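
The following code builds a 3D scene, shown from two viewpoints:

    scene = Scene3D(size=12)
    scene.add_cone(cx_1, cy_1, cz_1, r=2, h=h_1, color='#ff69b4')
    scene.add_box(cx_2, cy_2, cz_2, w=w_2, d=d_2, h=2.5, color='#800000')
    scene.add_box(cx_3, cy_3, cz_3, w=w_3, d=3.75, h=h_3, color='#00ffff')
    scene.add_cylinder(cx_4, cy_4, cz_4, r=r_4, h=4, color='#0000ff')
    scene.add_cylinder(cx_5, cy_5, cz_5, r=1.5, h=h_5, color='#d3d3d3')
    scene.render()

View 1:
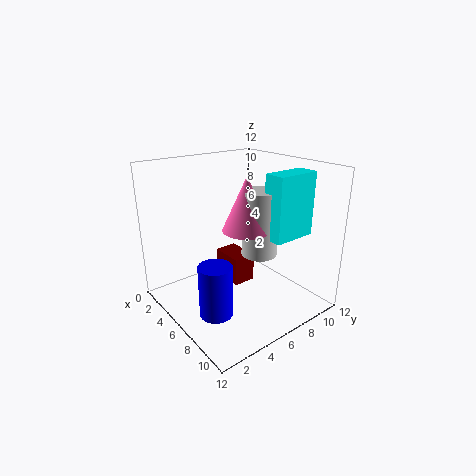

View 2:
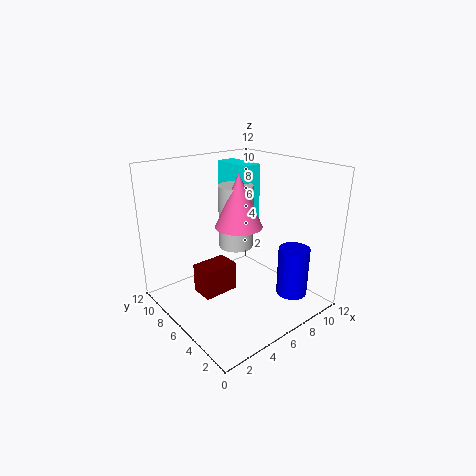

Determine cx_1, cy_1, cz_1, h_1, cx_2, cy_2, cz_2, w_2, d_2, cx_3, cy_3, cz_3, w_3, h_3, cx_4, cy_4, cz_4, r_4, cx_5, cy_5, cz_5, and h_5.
cx_1 = 6.5
cy_1 = 6.5
cz_1 = 6.75
h_1 = 4.5
cx_2 = 2.75
cy_2 = 6
cz_2 = 1.25
w_2 = 3
d_2 = 2
cx_3 = 7.75
cy_3 = 7.25
cz_3 = 6.25
w_3 = 1.75
h_3 = 5.25
cx_4 = 8.5
cy_4 = 2
cz_4 = 1.75
r_4 = 1.25
cx_5 = 7
cy_5 = 7.5
cz_5 = 4.5
h_5 = 5.5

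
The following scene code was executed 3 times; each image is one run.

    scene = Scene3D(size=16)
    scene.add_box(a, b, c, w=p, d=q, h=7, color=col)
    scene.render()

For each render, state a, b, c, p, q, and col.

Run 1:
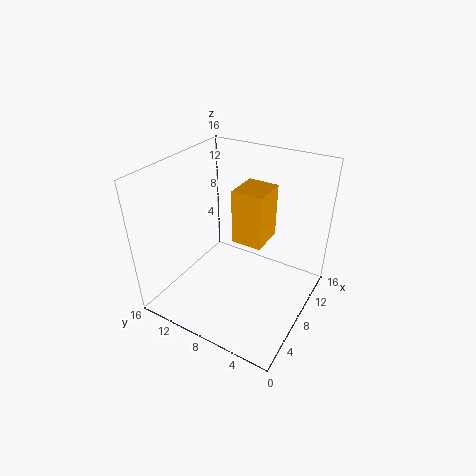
a = 11.5; b = 7; c = 4.5; p = 4.5; q = 4; col = 'orange'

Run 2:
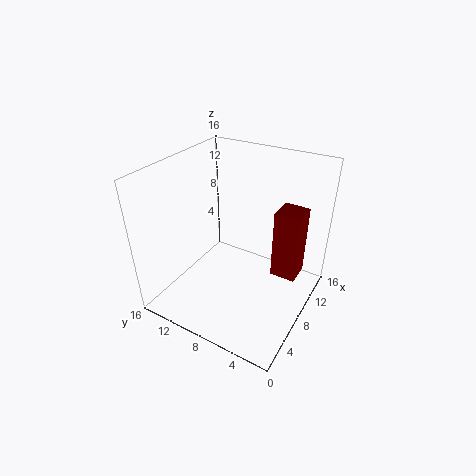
a = 6; b = 0.5; c = 6.5; p = 2.5; q = 2.5; col = 'maroon'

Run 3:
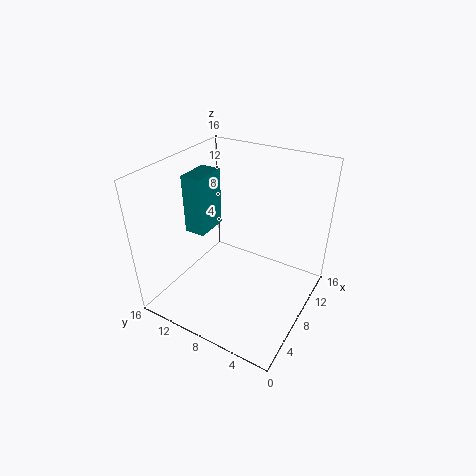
a = 7.5; b = 12.5; c = 7; p = 4; q = 2.5; col = 'teal'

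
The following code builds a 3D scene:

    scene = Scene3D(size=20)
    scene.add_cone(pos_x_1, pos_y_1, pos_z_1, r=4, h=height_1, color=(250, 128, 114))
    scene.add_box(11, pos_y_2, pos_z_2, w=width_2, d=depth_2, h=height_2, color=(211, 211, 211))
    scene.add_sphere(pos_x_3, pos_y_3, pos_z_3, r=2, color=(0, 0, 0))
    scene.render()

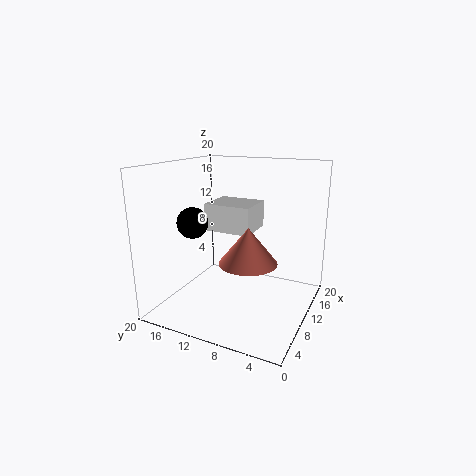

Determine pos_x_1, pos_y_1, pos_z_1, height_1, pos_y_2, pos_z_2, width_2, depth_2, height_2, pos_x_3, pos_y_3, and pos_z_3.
pos_x_1 = 9; pos_y_1 = 8; pos_z_1 = 7; height_1 = 5; pos_y_2 = 9; pos_z_2 = 10; width_2 = 6; depth_2 = 7; height_2 = 4; pos_x_3 = 5; pos_y_3 = 14; pos_z_3 = 13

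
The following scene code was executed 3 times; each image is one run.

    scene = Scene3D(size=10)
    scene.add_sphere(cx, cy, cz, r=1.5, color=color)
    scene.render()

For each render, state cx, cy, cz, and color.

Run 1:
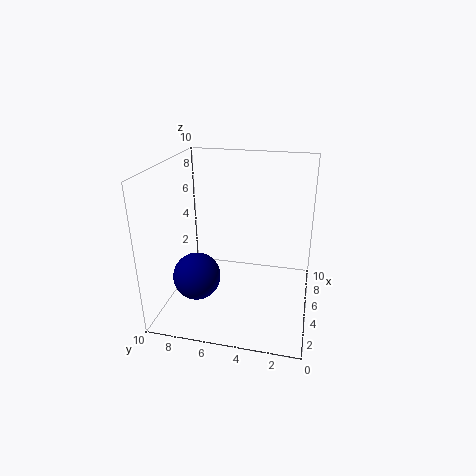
cx = 2
cy = 7
cz = 3.5
color = 'navy'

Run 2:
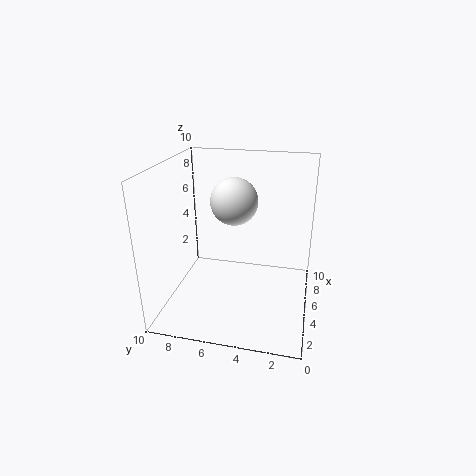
cx = 4
cy = 5
cz = 8
color = 'white'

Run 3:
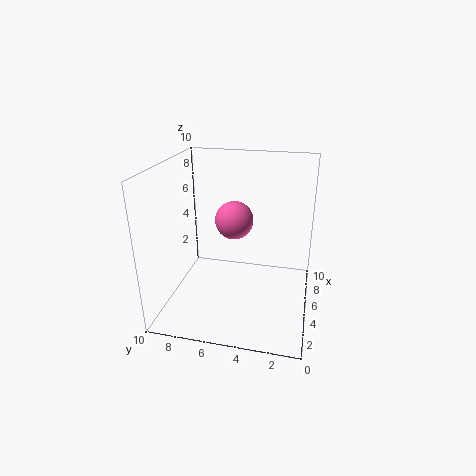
cx = 8
cy = 6
cz = 5
color = 'hotpink'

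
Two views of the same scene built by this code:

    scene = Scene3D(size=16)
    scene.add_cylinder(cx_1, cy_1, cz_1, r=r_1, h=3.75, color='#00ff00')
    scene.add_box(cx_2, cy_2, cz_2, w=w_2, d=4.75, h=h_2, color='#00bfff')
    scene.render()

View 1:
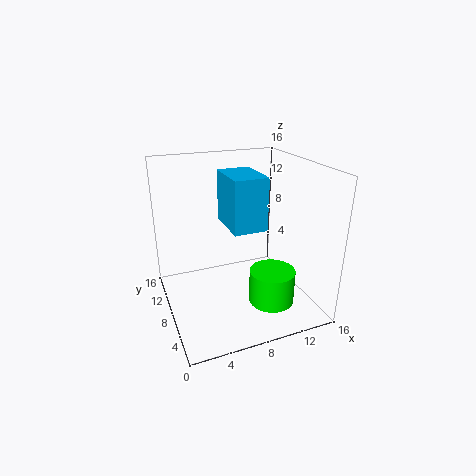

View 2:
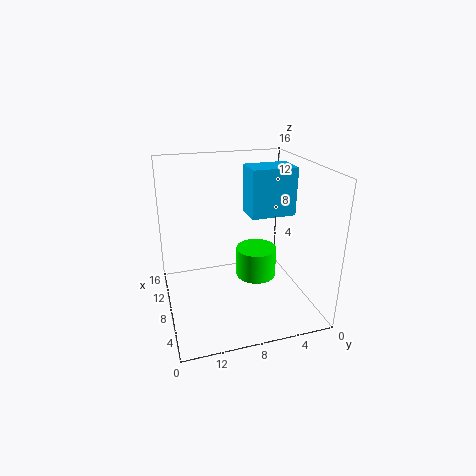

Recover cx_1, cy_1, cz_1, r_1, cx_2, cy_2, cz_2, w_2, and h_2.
cx_1 = 10.75; cy_1 = 4.75; cz_1 = 1.25; r_1 = 2.5; cx_2 = 5.5; cy_2 = 2.5; cz_2 = 11; w_2 = 3.25; h_2 = 5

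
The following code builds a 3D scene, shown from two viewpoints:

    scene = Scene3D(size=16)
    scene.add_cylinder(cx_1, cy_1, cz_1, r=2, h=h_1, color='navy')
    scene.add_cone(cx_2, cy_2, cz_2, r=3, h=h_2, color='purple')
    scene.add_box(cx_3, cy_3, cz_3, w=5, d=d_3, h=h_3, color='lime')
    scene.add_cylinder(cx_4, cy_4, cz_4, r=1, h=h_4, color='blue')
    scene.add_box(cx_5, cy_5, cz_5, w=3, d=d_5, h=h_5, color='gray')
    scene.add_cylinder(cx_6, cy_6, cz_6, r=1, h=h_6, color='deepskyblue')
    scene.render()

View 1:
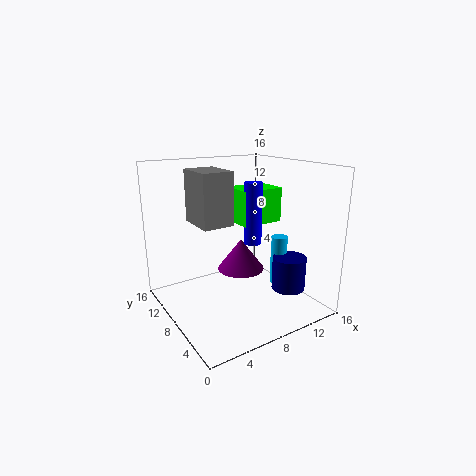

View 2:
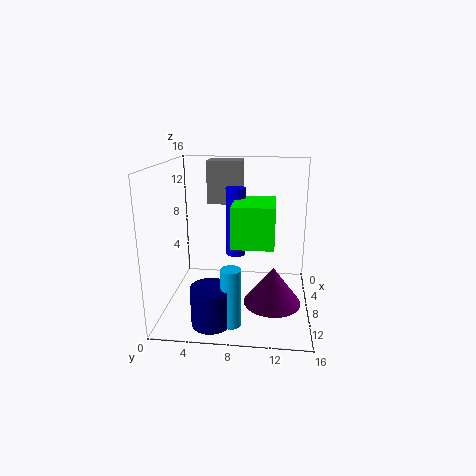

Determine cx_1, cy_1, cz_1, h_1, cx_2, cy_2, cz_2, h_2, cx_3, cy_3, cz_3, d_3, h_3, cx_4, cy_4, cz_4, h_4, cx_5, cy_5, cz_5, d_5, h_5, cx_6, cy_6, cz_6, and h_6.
cx_1 = 14; cy_1 = 6; cz_1 = 1; h_1 = 4; cx_2 = 11; cy_2 = 12; cz_2 = 2; h_2 = 4; cx_3 = 9; cy_3 = 8; cz_3 = 9; d_3 = 4; h_3 = 4; cx_4 = 10; cy_4 = 8; cz_4 = 7; h_4 = 7; cx_5 = 2; cy_5 = 4; cz_5 = 11; d_5 = 4; h_5 = 5; cx_6 = 14; cy_6 = 8; cz_6 = 1; h_6 = 6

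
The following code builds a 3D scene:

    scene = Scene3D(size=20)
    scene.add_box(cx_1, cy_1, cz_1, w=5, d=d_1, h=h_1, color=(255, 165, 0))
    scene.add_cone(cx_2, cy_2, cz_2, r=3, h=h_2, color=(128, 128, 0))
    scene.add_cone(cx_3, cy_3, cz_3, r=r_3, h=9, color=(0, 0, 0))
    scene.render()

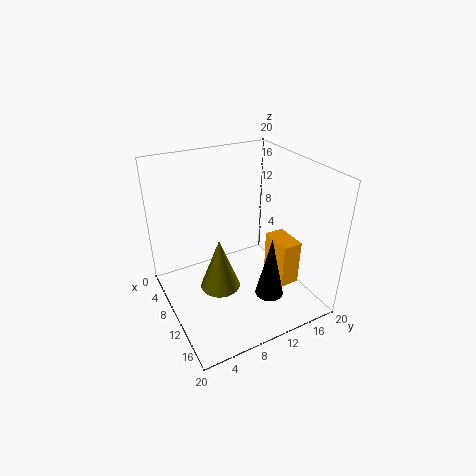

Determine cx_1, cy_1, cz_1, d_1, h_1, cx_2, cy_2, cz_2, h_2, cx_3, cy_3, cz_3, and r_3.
cx_1 = 8; cy_1 = 16; cz_1 = 1; d_1 = 3; h_1 = 7; cx_2 = 8; cy_2 = 8; cz_2 = 1; h_2 = 8; cx_3 = 14; cy_3 = 13; cz_3 = 2; r_3 = 2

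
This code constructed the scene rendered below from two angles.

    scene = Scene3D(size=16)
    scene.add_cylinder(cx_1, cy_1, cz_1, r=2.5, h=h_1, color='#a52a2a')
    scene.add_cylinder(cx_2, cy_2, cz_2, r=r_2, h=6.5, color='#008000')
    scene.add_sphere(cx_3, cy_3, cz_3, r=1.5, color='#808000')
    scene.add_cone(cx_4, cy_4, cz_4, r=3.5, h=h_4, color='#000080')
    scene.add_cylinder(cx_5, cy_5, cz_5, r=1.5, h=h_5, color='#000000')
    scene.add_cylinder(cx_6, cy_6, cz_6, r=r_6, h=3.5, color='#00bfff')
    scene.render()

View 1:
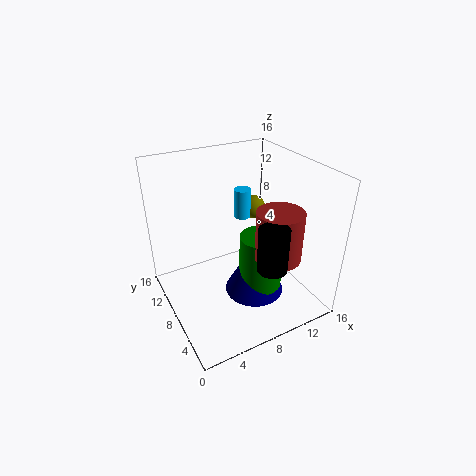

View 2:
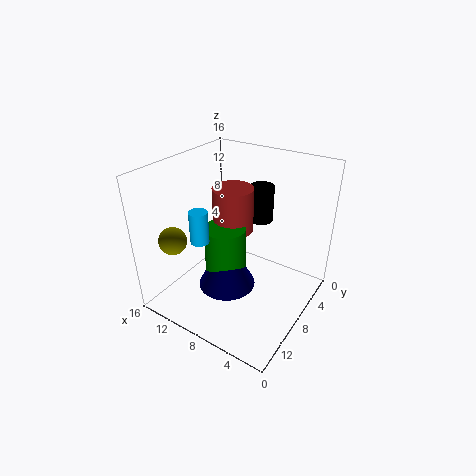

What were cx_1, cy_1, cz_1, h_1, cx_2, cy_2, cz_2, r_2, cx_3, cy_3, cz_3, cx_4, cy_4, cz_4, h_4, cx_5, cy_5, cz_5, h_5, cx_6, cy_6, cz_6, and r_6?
cx_1 = 11; cy_1 = 4.5; cz_1 = 6.5; h_1 = 5.5; cx_2 = 10.5; cy_2 = 7; cz_2 = 1.5; r_2 = 2.5; cx_3 = 13; cy_3 = 13; cz_3 = 8.5; cx_4 = 10; cy_4 = 7.5; cz_4 = 0.5; h_4 = 6.5; cx_5 = 8.5; cy_5 = 2; cz_5 = 7.5; h_5 = 4.5; cx_6 = 10.5; cy_6 = 11.5; cz_6 = 8.5; r_6 = 1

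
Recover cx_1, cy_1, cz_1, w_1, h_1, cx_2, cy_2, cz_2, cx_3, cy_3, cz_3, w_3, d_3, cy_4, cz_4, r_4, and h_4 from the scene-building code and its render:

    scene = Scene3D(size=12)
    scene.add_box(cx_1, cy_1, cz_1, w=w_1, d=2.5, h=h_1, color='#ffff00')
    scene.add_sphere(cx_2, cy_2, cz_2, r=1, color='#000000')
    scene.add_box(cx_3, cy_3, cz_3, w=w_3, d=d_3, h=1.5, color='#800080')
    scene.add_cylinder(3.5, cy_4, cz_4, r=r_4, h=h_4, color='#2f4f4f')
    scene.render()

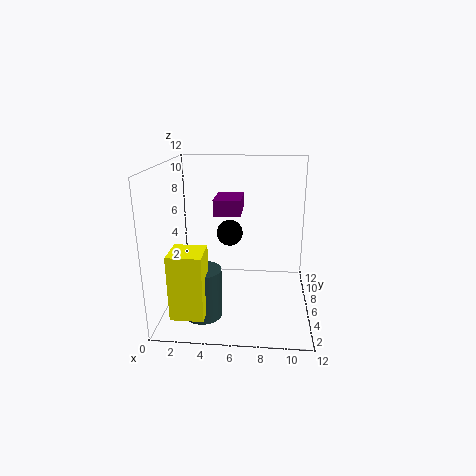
cx_1 = 1.5; cy_1 = 0.5; cz_1 = 1.5; w_1 = 2.5; h_1 = 5; cx_2 = 5.5; cy_2 = 4.5; cz_2 = 7; cx_3 = 3.5; cy_3 = 8.5; cz_3 = 7; w_3 = 2.5; d_3 = 3.5; cy_4 = 3; cz_4 = 0.5; r_4 = 1.5; h_4 = 4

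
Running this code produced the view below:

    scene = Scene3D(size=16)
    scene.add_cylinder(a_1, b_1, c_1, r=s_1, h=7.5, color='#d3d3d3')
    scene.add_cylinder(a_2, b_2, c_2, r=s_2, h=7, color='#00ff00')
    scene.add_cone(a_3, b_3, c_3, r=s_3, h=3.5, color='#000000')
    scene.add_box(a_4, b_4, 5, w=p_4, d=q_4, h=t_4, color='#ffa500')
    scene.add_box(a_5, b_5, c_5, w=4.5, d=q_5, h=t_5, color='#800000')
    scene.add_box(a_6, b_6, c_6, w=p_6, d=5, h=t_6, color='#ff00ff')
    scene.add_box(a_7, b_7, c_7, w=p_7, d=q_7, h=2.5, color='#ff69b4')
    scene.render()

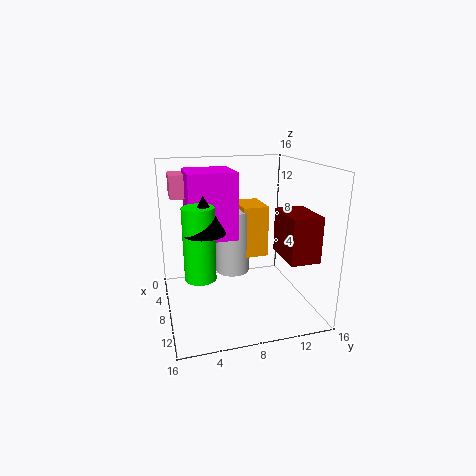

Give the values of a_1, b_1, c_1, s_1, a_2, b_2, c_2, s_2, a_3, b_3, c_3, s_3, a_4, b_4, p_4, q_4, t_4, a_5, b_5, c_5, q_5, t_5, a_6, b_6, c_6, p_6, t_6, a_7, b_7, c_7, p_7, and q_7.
a_1 = 5.5; b_1 = 8; c_1 = 3; s_1 = 2; a_2 = 12.5; b_2 = 3; c_2 = 6; s_2 = 1.5; a_3 = 12.5; b_3 = 3.5; c_3 = 10.5; s_3 = 2; a_4 = 2.5; b_4 = 9; p_4 = 4.5; q_4 = 3; t_4 = 6; a_5 = 11; b_5 = 11; c_5 = 7.5; q_5 = 3; t_5 = 4.5; a_6 = 5; b_6 = 2.5; c_6 = 8.5; p_6 = 5; t_6 = 7; a_7 = 4; b_7 = 1; c_7 = 12.5; p_7 = 3; q_7 = 3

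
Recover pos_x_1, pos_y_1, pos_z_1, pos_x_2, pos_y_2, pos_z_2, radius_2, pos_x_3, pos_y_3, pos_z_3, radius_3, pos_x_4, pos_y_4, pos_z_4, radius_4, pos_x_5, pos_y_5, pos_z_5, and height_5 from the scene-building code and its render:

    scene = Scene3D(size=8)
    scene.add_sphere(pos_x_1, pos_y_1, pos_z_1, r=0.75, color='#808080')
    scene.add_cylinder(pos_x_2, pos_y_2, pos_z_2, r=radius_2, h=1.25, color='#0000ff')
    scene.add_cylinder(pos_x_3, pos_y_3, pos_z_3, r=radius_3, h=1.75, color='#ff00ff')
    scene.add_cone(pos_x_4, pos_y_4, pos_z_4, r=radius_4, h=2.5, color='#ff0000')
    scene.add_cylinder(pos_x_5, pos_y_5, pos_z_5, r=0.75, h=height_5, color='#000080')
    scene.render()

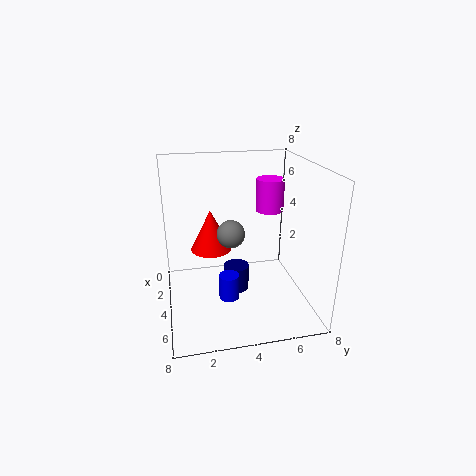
pos_x_1 = 4.5; pos_y_1 = 3.5; pos_z_1 = 4.5; pos_x_2 = 6.5; pos_y_2 = 3; pos_z_2 = 2; radius_2 = 0.5; pos_x_3 = 4; pos_y_3 = 5.75; pos_z_3 = 5.5; radius_3 = 0.75; pos_x_4 = 2; pos_y_4 = 2.75; pos_z_4 = 2.5; radius_4 = 1.25; pos_x_5 = 3.5; pos_y_5 = 4; pos_z_5 = 0.5; height_5 = 1.5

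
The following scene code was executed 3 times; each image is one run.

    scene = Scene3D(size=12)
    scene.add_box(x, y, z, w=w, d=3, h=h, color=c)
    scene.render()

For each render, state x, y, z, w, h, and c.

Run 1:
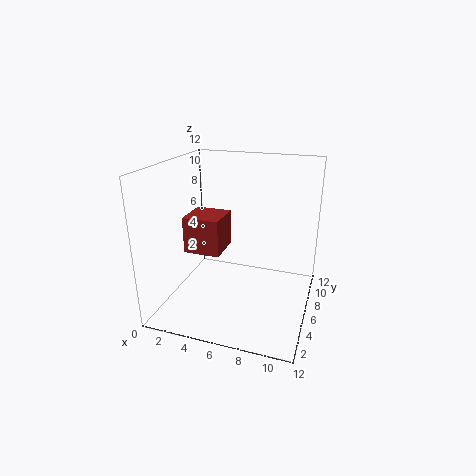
x = 2; y = 4; z = 5; w = 3; h = 3; c = 'brown'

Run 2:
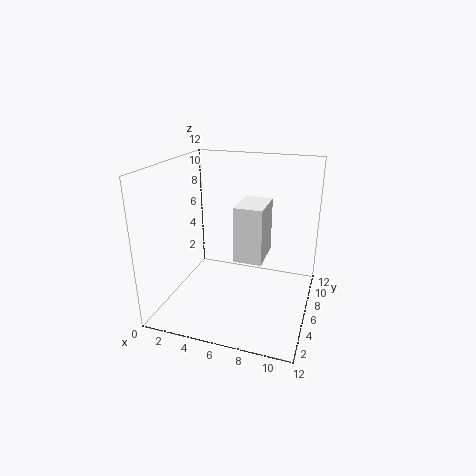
x = 7; y = 2; z = 6; w = 2; h = 4; c = 'white'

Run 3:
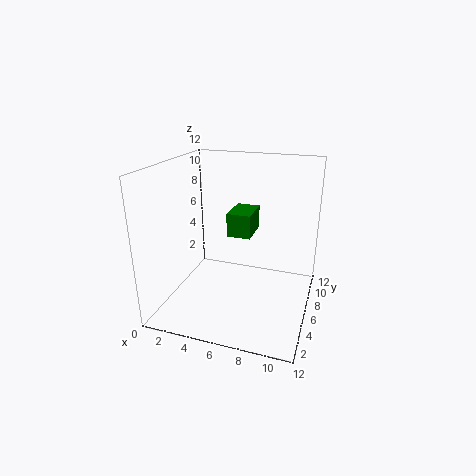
x = 5; y = 6; z = 6; w = 2; h = 2; c = 'green'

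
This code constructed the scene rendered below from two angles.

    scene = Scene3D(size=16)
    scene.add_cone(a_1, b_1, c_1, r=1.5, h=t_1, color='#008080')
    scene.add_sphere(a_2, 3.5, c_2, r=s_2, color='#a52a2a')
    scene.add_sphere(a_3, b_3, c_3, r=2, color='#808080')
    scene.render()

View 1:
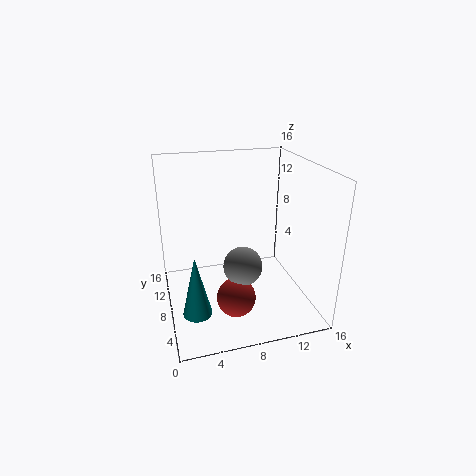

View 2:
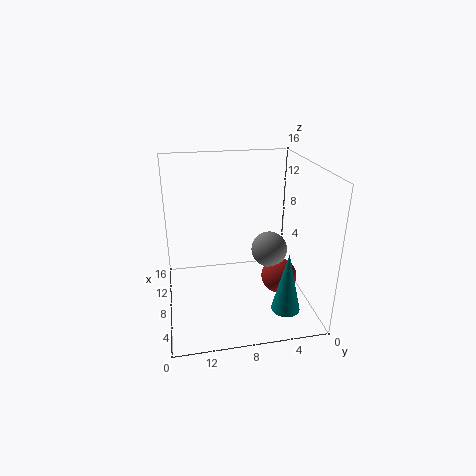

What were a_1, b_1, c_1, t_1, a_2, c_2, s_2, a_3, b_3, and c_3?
a_1 = 2.5
b_1 = 4
c_1 = 2
t_1 = 6.5
a_2 = 6.5
c_2 = 3.5
s_2 = 2
a_3 = 7.5
b_3 = 4.5
c_3 = 6.5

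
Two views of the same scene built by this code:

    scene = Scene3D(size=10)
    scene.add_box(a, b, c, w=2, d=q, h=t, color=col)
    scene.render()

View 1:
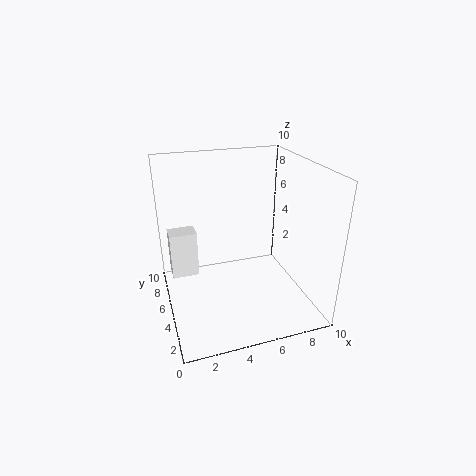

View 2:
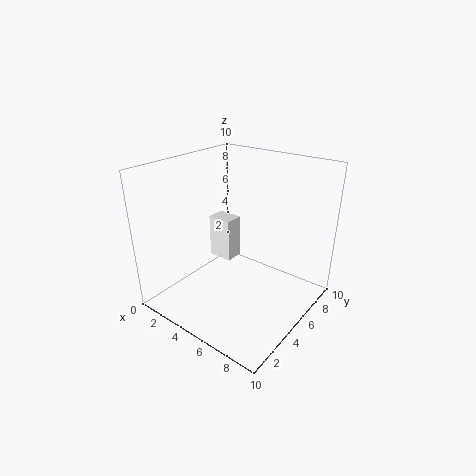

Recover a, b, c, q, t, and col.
a = 0.5; b = 7; c = 1.25; q = 1.5; t = 3.5; col = 'white'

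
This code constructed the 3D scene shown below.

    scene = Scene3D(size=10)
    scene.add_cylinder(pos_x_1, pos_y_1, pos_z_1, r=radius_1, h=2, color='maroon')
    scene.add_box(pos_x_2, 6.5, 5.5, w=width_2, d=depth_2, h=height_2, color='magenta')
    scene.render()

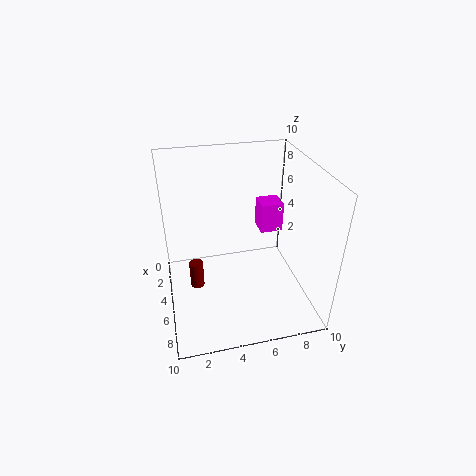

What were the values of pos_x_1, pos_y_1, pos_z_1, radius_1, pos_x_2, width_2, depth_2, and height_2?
pos_x_1 = 4.5; pos_y_1 = 2; pos_z_1 = 1; radius_1 = 0.5; pos_x_2 = 4; width_2 = 1.5; depth_2 = 1.5; height_2 = 2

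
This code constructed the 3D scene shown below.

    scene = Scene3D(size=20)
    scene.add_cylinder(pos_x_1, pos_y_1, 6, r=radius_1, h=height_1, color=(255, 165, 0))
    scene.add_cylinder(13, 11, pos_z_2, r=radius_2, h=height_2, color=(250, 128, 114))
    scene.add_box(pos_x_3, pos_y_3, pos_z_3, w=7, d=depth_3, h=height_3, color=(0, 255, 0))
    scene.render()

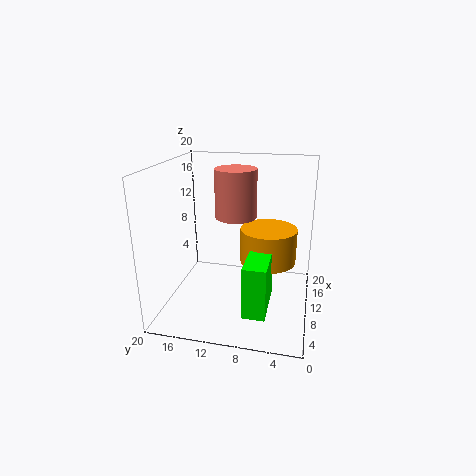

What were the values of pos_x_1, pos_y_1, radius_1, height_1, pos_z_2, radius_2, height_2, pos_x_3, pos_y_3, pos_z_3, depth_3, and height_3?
pos_x_1 = 12
pos_y_1 = 6
radius_1 = 4
height_1 = 5
pos_z_2 = 12
radius_2 = 3
height_2 = 7
pos_x_3 = 3
pos_y_3 = 5
pos_z_3 = 2
depth_3 = 3
height_3 = 7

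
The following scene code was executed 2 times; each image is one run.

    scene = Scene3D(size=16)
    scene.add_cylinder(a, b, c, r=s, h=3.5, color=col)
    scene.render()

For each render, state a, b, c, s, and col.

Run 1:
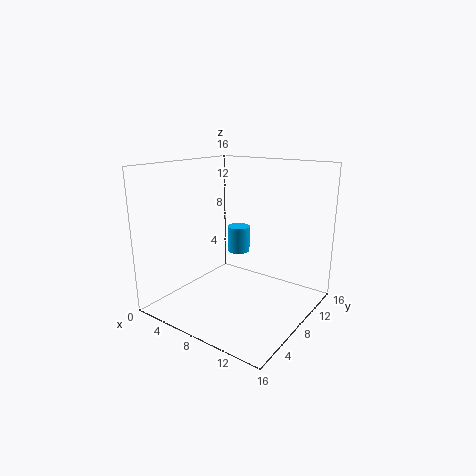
a = 3.5; b = 14.5; c = 3.5; s = 1.5; col = 'deepskyblue'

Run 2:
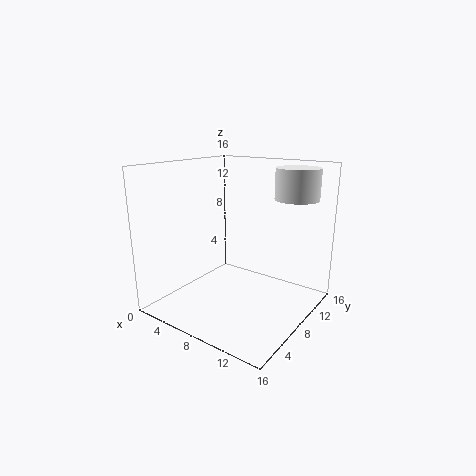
a = 12.5; b = 13; c = 12; s = 2.5; col = 'white'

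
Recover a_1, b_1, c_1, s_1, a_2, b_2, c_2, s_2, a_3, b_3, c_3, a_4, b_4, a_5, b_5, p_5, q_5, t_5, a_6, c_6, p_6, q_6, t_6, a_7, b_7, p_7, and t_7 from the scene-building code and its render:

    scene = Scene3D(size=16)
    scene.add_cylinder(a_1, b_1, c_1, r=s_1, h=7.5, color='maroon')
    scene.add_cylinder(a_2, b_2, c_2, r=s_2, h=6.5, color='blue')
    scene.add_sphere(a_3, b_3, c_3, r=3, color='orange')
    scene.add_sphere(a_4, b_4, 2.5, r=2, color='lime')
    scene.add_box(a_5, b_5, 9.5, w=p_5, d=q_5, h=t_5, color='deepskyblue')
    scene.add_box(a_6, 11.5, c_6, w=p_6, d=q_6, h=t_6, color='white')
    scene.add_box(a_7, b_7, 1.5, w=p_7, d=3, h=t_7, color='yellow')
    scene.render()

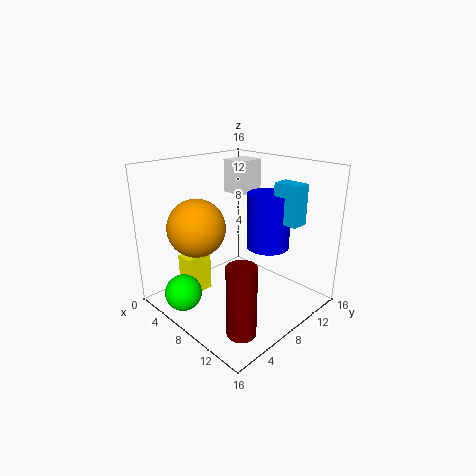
a_1 = 13
b_1 = 3.5
c_1 = 0.5
s_1 = 1.5
a_2 = 9
b_2 = 12
c_2 = 6
s_2 = 2.5
a_3 = 6.5
b_3 = 3.5
c_3 = 10
a_4 = 5.5
b_4 = 2
a_5 = 10
b_5 = 11.5
p_5 = 3
q_5 = 2
t_5 = 4.5
a_6 = 2
c_6 = 11.5
p_6 = 3
q_6 = 3.5
t_6 = 4
a_7 = 3.5
b_7 = 3
p_7 = 2
t_7 = 4.5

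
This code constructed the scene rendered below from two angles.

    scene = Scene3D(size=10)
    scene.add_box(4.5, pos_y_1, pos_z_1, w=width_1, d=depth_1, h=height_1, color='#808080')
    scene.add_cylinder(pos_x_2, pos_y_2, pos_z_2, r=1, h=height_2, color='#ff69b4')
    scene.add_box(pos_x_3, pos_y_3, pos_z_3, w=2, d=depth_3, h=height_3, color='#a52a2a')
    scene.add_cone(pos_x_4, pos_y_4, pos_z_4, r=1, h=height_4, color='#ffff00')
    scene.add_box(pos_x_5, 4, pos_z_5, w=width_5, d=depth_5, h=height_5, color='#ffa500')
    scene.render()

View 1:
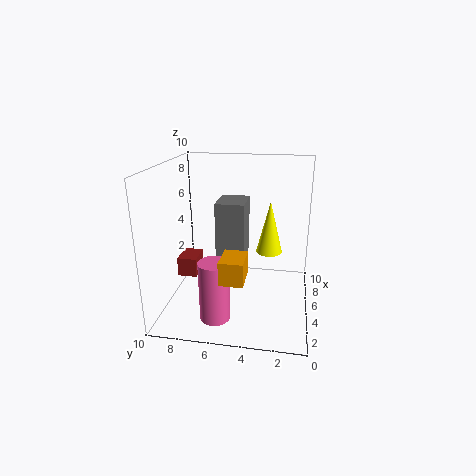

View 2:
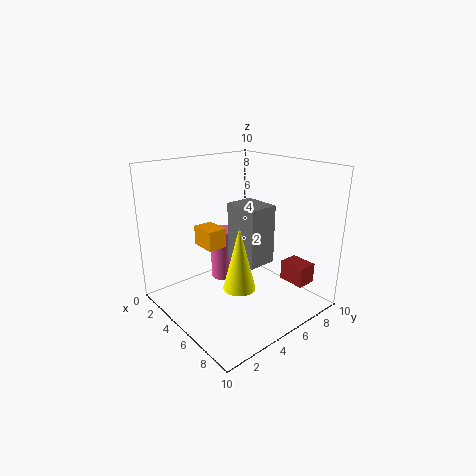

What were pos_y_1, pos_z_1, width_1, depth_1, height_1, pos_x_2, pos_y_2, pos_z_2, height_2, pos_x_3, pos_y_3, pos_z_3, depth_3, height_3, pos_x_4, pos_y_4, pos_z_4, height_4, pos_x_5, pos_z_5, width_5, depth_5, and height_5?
pos_y_1 = 4.5
pos_z_1 = 3.5
width_1 = 2.5
depth_1 = 2
height_1 = 4
pos_x_2 = 2
pos_y_2 = 6
pos_z_2 = 0.5
height_2 = 4
pos_x_3 = 6
pos_y_3 = 8.5
pos_z_3 = 1
depth_3 = 1.5
height_3 = 1.5
pos_x_4 = 7.5
pos_y_4 = 3
pos_z_4 = 3
height_4 = 4
pos_x_5 = 1
pos_z_5 = 3.5
width_5 = 2
depth_5 = 1.5
height_5 = 1.5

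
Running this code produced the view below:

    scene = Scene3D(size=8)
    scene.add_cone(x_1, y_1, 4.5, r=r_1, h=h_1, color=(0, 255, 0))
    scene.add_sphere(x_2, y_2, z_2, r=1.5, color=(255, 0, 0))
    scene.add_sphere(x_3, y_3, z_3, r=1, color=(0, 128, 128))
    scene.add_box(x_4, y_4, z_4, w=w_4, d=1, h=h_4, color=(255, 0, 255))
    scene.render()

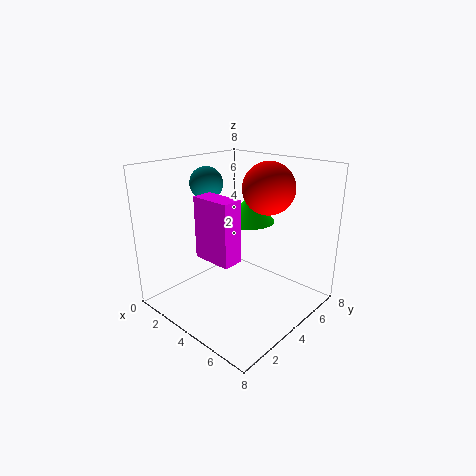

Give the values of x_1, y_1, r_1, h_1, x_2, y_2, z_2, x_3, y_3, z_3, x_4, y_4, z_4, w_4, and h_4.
x_1 = 3.5
y_1 = 5.5
r_1 = 1.5
h_1 = 1.5
x_2 = 4.5
y_2 = 6
z_2 = 6.5
x_3 = 1
y_3 = 4.5
z_3 = 6.5
x_4 = 4
y_4 = 1
z_4 = 4
w_4 = 2
h_4 = 3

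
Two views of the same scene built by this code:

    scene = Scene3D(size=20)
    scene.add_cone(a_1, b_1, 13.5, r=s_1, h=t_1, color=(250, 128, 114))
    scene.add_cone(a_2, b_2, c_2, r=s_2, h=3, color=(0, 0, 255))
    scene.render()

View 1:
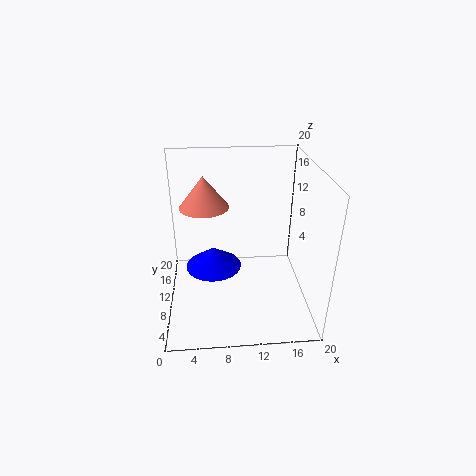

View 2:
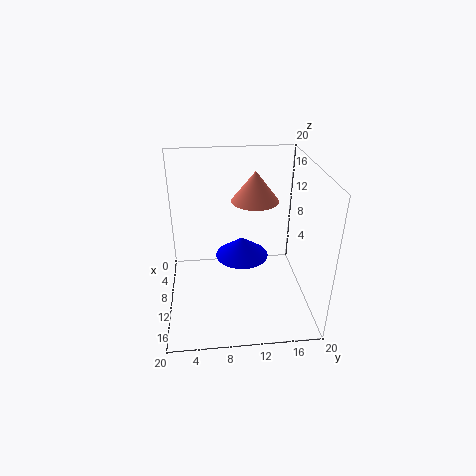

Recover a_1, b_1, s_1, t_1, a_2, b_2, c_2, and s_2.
a_1 = 5.5
b_1 = 13
s_1 = 3.5
t_1 = 4.5
a_2 = 6.5
b_2 = 11
c_2 = 5
s_2 = 4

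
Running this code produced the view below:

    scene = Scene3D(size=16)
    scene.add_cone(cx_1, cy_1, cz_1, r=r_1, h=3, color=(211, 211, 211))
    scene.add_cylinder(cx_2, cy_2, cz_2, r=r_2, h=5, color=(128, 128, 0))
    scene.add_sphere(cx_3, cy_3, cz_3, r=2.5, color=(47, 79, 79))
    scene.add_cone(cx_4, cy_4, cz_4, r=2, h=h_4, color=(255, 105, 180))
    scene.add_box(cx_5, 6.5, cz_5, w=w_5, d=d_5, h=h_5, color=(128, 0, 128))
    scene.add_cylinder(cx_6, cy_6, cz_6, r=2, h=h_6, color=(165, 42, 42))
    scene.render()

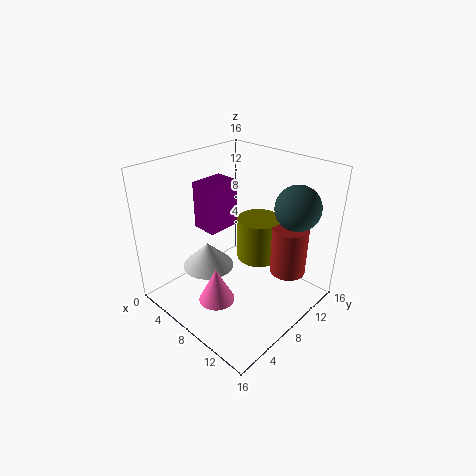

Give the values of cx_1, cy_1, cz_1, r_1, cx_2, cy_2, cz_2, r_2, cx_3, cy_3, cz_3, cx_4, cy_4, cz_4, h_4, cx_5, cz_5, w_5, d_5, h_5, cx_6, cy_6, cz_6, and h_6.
cx_1 = 4.5
cy_1 = 6.5
cz_1 = 3.5
r_1 = 3
cx_2 = 8.5
cy_2 = 11
cz_2 = 4.5
r_2 = 2.5
cx_3 = 12.5
cy_3 = 12.5
cz_3 = 11.5
cx_4 = 8
cy_4 = 4.5
cz_4 = 1.5
h_4 = 4
cx_5 = 2.5
cz_5 = 8
w_5 = 3
d_5 = 4
h_5 = 5.5
cx_6 = 12.5
cy_6 = 11.5
cz_6 = 4
h_6 = 5.5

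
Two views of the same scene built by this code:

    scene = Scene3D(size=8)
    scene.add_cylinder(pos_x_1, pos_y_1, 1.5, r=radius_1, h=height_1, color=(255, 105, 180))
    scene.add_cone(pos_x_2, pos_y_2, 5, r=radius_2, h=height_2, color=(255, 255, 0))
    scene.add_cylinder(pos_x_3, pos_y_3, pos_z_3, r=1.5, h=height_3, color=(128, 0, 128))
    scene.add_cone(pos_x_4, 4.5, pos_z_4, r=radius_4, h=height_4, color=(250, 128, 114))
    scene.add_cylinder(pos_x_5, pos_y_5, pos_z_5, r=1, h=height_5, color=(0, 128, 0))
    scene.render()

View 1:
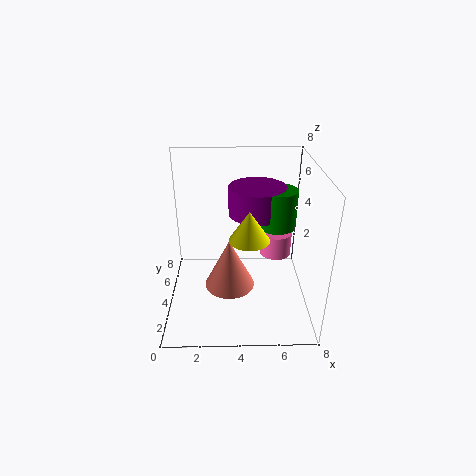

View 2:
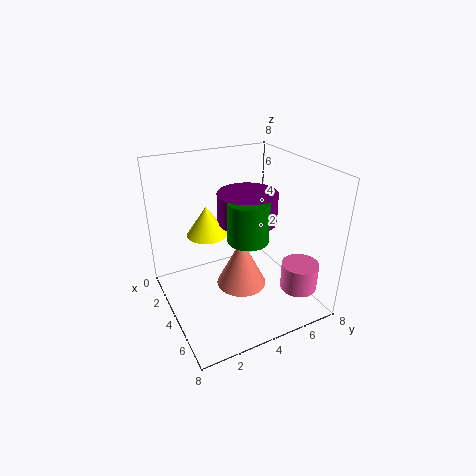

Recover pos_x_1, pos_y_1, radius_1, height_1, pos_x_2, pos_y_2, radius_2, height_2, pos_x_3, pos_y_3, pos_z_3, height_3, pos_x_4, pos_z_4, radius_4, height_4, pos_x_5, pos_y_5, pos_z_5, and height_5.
pos_x_1 = 6.5, pos_y_1 = 6.5, radius_1 = 1, height_1 = 1.5, pos_x_2 = 4.5, pos_y_2 = 2, radius_2 = 1, height_2 = 1.5, pos_x_3 = 5, pos_y_3 = 4, pos_z_3 = 5.5, height_3 = 1.5, pos_x_4 = 3.5, pos_z_4 = 0.5, radius_4 = 1.5, height_4 = 3, pos_x_5 = 6, pos_y_5 = 3.5, pos_z_5 = 5, height_5 = 2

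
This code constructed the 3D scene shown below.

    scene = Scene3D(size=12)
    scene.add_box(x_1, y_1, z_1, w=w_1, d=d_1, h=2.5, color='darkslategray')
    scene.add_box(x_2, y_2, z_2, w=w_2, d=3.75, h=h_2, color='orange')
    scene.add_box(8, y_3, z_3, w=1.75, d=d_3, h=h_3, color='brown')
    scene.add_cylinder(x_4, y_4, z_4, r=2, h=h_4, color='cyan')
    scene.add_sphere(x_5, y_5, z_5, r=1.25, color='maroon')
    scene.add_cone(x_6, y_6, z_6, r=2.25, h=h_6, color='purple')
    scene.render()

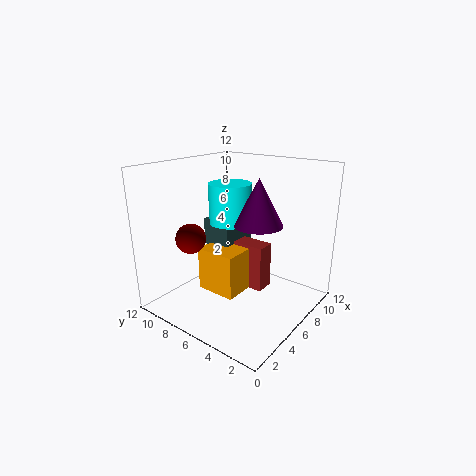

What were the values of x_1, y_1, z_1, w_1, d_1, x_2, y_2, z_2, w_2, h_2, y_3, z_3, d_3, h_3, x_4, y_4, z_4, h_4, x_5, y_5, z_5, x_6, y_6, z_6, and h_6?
x_1 = 7; y_1 = 8; z_1 = 4; w_1 = 3.75; d_1 = 2.75; x_2 = 5.25; y_2 = 6.25; z_2 = 0.25; w_2 = 3.25; h_2 = 4; y_3 = 5; z_3 = 0.25; d_3 = 3; h_3 = 4.25; x_4 = 8.75; y_4 = 9; z_4 = 6; h_4 = 3.75; x_5 = 3.5; y_5 = 9; z_5 = 6; x_6 = 9; y_6 = 6; z_6 = 6.25; h_6 = 4.25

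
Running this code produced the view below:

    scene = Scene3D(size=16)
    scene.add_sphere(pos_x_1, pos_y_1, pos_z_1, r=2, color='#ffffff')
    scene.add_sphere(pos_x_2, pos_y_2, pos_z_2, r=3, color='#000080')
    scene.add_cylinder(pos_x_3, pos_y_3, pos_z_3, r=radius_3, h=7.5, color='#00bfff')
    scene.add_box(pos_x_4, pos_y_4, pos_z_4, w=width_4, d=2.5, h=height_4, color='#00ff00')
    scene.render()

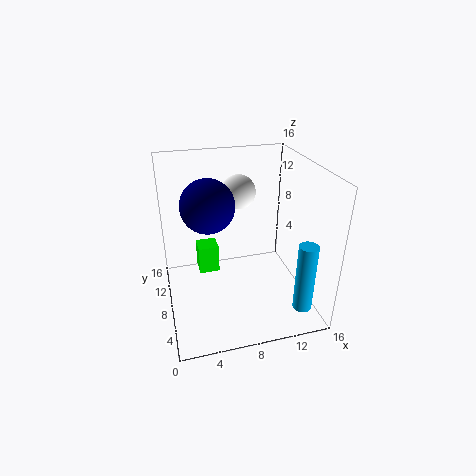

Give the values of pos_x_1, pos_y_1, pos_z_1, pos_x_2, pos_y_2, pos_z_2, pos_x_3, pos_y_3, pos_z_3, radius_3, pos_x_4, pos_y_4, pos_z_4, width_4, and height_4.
pos_x_1 = 9
pos_y_1 = 11.5
pos_z_1 = 12
pos_x_2 = 5
pos_y_2 = 9.5
pos_z_2 = 11.5
pos_x_3 = 13.5
pos_y_3 = 2
pos_z_3 = 2
radius_3 = 1
pos_x_4 = 4
pos_y_4 = 11.5
pos_z_4 = 1.5
width_4 = 2.5
height_4 = 3.5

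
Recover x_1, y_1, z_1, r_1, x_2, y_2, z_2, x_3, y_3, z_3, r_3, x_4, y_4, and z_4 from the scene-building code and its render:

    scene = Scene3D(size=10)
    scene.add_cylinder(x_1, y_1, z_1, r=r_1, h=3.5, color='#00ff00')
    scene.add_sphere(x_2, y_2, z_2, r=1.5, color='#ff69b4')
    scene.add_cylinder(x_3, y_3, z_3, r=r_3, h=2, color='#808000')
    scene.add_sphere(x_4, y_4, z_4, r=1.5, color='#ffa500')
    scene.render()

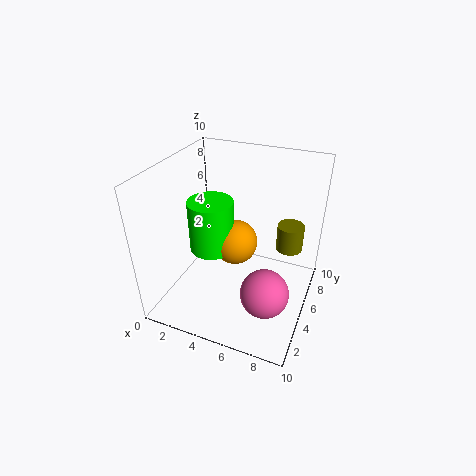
x_1 = 3.5; y_1 = 4; z_1 = 4.5; r_1 = 1.5; x_2 = 8; y_2 = 2; z_2 = 3.5; x_3 = 8; y_3 = 8; z_3 = 3; r_3 = 1; x_4 = 5; y_4 = 4.5; z_4 = 5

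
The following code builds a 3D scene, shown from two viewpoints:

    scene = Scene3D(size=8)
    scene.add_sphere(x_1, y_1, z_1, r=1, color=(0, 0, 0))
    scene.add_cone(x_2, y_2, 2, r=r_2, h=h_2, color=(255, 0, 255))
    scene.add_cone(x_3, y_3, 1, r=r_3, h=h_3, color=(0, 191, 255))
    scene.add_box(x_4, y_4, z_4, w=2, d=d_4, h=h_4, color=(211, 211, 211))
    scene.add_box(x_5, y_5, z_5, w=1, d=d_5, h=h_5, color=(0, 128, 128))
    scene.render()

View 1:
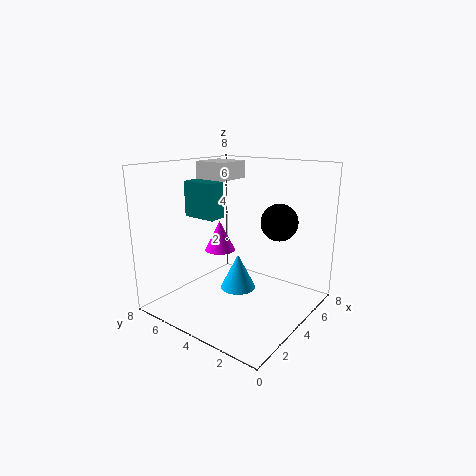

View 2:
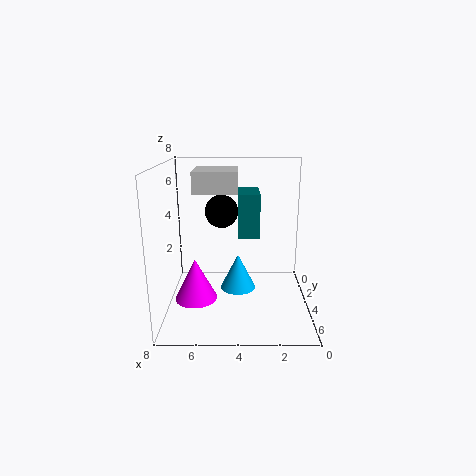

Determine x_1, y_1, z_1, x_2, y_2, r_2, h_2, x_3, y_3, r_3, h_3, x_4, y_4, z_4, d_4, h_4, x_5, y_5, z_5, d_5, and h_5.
x_1 = 5, y_1 = 2, z_1 = 5, x_2 = 6, y_2 = 7, r_2 = 1, h_2 = 2, x_3 = 4, y_3 = 4, r_3 = 1, h_3 = 2, x_4 = 4, y_4 = 5, z_4 = 7, d_4 = 2, h_4 = 1, x_5 = 3, y_5 = 5, z_5 = 5, d_5 = 2, h_5 = 2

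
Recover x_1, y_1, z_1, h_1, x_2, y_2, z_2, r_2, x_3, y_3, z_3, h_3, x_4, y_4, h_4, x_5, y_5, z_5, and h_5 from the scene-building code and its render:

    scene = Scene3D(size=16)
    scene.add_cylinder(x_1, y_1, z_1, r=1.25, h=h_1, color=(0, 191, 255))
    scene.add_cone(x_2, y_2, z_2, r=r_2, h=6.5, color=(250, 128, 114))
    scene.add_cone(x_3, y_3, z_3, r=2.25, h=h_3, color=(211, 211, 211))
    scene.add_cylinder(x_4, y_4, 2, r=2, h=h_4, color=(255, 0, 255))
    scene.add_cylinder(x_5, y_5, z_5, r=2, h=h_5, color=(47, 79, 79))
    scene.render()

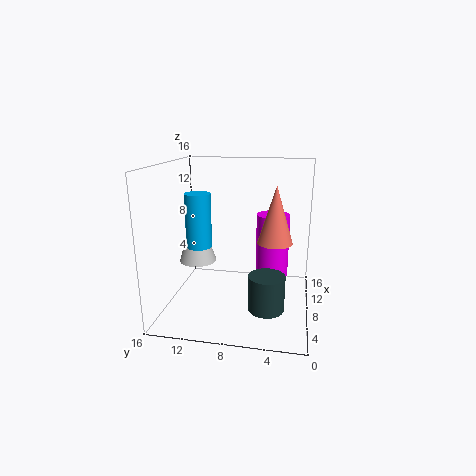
x_1 = 3.5, y_1 = 11, z_1 = 8.5, h_1 = 5.25, x_2 = 9.25, y_2 = 4, z_2 = 7.25, r_2 = 2, x_3 = 10.25, y_3 = 13.5, z_3 = 4, h_3 = 7, x_4 = 12.25, y_4 = 4.5, h_4 = 7.75, x_5 = 6.25, y_5 = 4.5, z_5 = 0.5, h_5 = 4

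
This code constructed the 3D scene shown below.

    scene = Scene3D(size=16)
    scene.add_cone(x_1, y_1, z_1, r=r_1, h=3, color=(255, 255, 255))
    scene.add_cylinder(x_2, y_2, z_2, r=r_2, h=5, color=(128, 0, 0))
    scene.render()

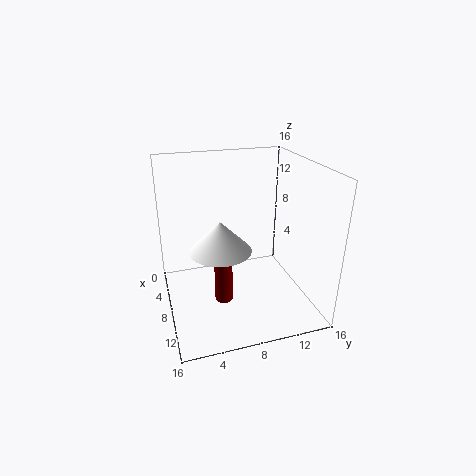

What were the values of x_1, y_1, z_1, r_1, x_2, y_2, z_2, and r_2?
x_1 = 12
y_1 = 5
z_1 = 9
r_1 = 3
x_2 = 9
y_2 = 6
z_2 = 1
r_2 = 1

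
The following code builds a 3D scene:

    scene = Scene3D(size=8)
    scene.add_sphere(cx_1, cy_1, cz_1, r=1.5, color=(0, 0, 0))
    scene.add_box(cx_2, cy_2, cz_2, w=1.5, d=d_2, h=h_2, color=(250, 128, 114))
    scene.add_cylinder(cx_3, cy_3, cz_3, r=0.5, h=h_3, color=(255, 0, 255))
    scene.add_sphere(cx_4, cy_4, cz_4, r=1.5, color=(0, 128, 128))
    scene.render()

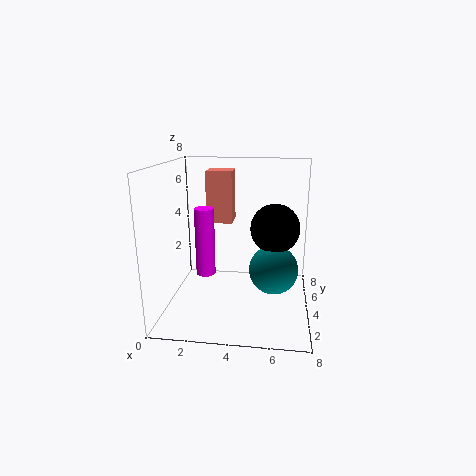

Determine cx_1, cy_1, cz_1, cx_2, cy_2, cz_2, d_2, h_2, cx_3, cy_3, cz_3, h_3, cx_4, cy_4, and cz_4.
cx_1 = 6; cy_1 = 6; cz_1 = 4; cx_2 = 2; cy_2 = 5; cz_2 = 4.5; d_2 = 1.5; h_2 = 3; cx_3 = 2.5; cy_3 = 2.5; cz_3 = 2.5; h_3 = 3.5; cx_4 = 6; cy_4 = 5.5; cz_4 = 1.5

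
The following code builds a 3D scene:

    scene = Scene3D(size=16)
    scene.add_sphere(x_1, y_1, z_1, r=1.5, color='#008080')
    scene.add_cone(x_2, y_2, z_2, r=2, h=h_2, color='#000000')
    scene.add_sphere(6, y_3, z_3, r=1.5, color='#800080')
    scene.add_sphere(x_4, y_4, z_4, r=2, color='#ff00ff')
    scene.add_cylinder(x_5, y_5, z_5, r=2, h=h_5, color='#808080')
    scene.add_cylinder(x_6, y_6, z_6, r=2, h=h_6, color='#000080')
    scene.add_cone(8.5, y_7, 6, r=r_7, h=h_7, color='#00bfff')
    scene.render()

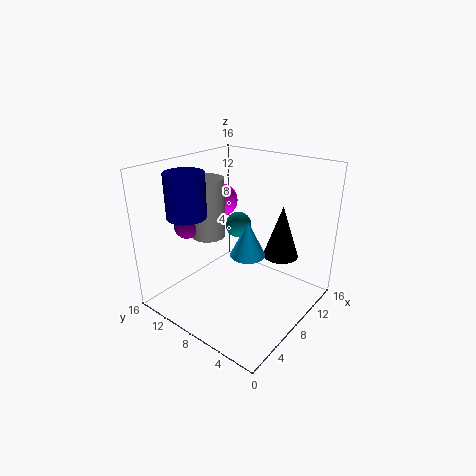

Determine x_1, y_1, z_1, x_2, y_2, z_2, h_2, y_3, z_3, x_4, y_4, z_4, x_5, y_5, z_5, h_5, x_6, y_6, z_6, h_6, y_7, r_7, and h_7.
x_1 = 10
y_1 = 9.5
z_1 = 8.5
x_2 = 11.5
y_2 = 4.5
z_2 = 5.5
h_2 = 6
y_3 = 14
z_3 = 8.5
x_4 = 11
y_4 = 13
z_4 = 10.5
x_5 = 8
y_5 = 12.5
z_5 = 7
h_5 = 7
x_6 = 3
y_6 = 10.5
z_6 = 11.5
h_6 = 4.5
y_7 = 7
r_7 = 2
h_7 = 4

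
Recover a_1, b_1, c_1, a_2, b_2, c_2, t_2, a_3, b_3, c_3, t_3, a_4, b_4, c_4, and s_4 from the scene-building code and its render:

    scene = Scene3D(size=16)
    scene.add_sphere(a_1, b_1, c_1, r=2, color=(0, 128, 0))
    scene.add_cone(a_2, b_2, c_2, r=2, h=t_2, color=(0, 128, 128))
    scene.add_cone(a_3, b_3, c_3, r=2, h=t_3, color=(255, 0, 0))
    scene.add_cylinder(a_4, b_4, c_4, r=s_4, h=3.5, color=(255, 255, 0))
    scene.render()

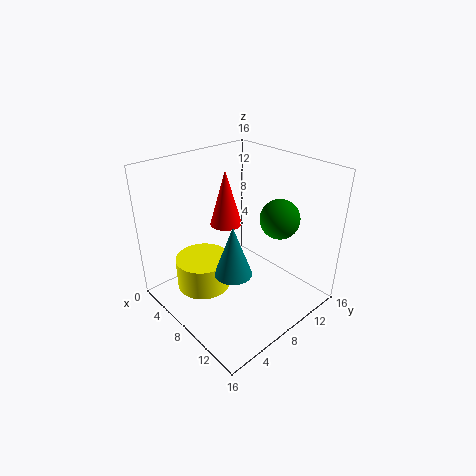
a_1 = 12.5, b_1 = 9.5, c_1 = 11.5, a_2 = 10, b_2 = 5.5, c_2 = 5.5, t_2 = 5.5, a_3 = 3, b_3 = 10.5, c_3 = 7, t_3 = 7, a_4 = 6, b_4 = 4.5, c_4 = 2.5, s_4 = 3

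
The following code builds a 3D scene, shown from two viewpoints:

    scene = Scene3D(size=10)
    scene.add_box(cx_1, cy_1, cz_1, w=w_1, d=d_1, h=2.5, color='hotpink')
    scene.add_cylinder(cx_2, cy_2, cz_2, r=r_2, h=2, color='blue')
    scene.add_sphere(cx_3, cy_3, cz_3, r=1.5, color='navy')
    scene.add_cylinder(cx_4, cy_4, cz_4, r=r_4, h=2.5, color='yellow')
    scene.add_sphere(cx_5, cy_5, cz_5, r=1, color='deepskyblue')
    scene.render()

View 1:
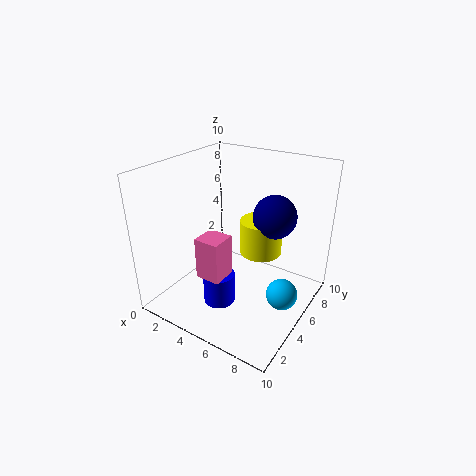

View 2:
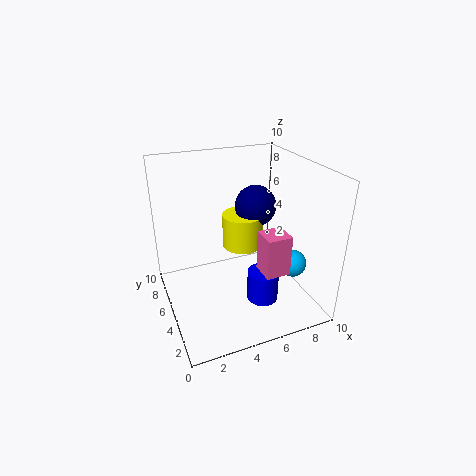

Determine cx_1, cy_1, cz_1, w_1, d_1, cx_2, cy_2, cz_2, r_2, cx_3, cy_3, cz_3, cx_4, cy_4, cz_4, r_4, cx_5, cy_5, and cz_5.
cx_1 = 5; cy_1 = 0.5; cz_1 = 4.5; w_1 = 1.5; d_1 = 1.5; cx_2 = 5.5; cy_2 = 2; cz_2 = 2; r_2 = 1; cx_3 = 7; cy_3 = 6.5; cz_3 = 6.5; cx_4 = 6; cy_4 = 6.5; cz_4 = 3.5; r_4 = 1.5; cx_5 = 9; cy_5 = 4; cz_5 = 2.5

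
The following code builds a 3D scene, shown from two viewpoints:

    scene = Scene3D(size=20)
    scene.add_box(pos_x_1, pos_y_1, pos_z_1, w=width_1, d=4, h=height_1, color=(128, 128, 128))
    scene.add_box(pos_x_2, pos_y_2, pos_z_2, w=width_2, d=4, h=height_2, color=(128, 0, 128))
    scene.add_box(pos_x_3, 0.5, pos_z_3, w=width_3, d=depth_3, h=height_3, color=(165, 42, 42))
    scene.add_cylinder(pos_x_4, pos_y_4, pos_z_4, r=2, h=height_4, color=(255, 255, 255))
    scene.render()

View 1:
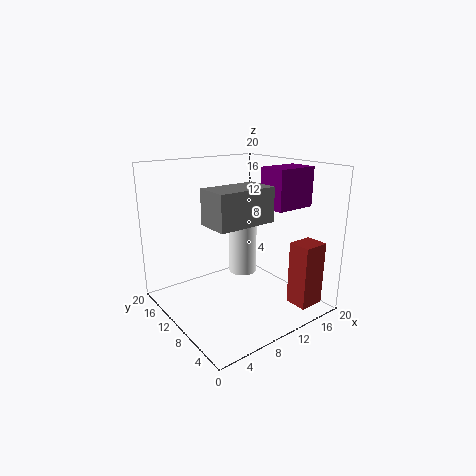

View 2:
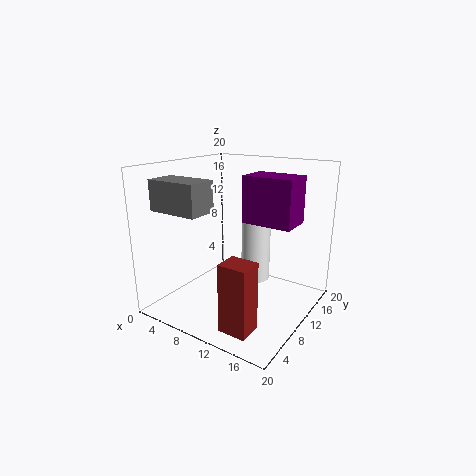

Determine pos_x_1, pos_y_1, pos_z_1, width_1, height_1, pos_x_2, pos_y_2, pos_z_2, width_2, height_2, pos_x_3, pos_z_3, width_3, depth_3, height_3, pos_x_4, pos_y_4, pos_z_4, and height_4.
pos_x_1 = 2
pos_y_1 = 2
pos_z_1 = 14.5
width_1 = 7
height_1 = 4
pos_x_2 = 13.5
pos_y_2 = 5.5
pos_z_2 = 14
width_2 = 6
height_2 = 5.5
pos_x_3 = 13.5
pos_z_3 = 2
width_3 = 3.5
depth_3 = 3
height_3 = 8.5
pos_x_4 = 12
pos_y_4 = 11.5
pos_z_4 = 4
height_4 = 10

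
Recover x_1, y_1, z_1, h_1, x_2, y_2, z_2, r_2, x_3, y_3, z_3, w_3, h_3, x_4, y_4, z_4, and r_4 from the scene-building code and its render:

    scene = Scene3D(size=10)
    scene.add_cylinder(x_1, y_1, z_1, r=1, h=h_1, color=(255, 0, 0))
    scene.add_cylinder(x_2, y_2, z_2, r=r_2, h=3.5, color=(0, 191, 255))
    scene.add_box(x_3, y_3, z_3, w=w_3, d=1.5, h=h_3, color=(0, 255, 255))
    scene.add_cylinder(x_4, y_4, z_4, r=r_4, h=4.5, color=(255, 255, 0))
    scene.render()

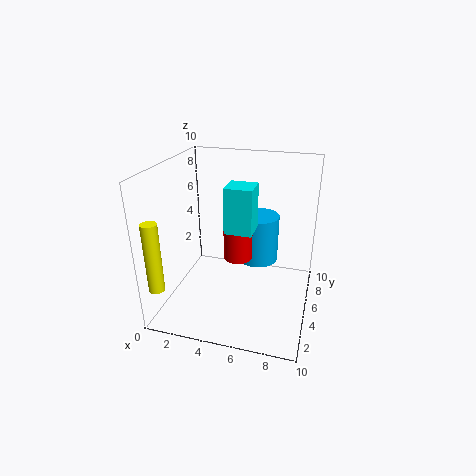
x_1 = 5; y_1 = 5; z_1 = 3.5; h_1 = 4.5; x_2 = 6; y_2 = 7; z_2 = 2.5; r_2 = 1.5; x_3 = 5.5; y_3 = 0.5; z_3 = 7.5; w_3 = 1.5; h_3 = 2.5; x_4 = 1; y_4 = 0.5; z_4 = 3; r_4 = 0.5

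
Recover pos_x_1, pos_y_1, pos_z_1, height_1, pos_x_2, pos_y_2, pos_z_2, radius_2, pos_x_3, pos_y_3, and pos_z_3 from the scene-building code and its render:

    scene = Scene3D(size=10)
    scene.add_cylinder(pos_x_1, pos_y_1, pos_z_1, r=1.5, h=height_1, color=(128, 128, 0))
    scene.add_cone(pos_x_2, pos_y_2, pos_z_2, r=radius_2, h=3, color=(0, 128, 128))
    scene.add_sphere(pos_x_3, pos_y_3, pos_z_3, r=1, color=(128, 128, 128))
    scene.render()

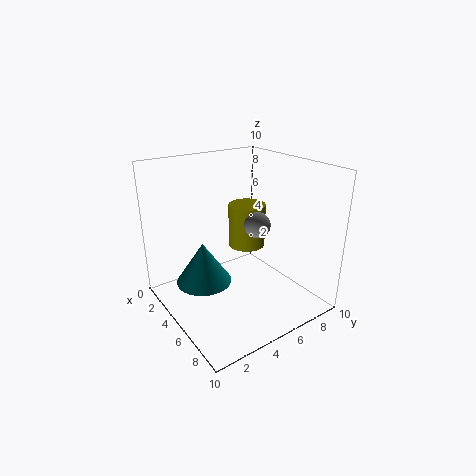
pos_x_1 = 2
pos_y_1 = 8
pos_z_1 = 2.5
height_1 = 3.5
pos_x_2 = 3.5
pos_y_2 = 3
pos_z_2 = 1.5
radius_2 = 2
pos_x_3 = 4
pos_y_3 = 7.5
pos_z_3 = 5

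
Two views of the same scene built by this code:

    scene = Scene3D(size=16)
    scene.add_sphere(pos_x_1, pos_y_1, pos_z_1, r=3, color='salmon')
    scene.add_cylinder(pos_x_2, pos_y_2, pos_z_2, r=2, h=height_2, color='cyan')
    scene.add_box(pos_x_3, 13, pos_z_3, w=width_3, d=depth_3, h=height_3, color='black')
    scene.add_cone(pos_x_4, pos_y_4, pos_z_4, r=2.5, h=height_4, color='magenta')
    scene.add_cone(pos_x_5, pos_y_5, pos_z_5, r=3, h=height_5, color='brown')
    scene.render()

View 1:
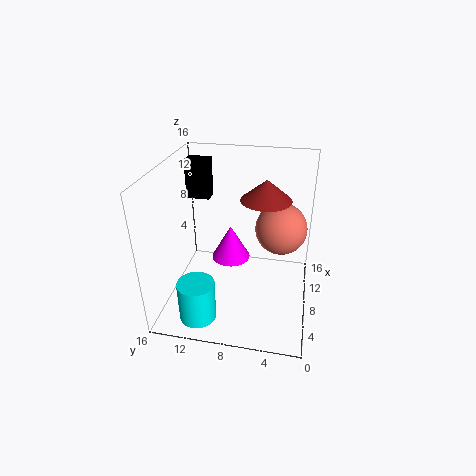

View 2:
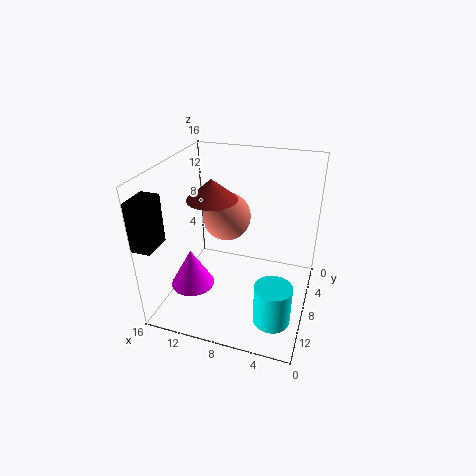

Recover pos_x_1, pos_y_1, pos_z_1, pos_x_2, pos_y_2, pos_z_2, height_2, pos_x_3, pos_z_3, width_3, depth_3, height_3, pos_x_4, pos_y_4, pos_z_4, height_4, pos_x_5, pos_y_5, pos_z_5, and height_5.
pos_x_1 = 11
pos_y_1 = 3.5
pos_z_1 = 8
pos_x_2 = 3
pos_y_2 = 11.5
pos_z_2 = 0.5
height_2 = 4.5
pos_x_3 = 14
pos_z_3 = 9.5
width_3 = 2
depth_3 = 3
height_3 = 5
pos_x_4 = 13
pos_y_4 = 10
pos_z_4 = 2
height_4 = 4.5
pos_x_5 = 12
pos_y_5 = 5.5
pos_z_5 = 11
height_5 = 2.5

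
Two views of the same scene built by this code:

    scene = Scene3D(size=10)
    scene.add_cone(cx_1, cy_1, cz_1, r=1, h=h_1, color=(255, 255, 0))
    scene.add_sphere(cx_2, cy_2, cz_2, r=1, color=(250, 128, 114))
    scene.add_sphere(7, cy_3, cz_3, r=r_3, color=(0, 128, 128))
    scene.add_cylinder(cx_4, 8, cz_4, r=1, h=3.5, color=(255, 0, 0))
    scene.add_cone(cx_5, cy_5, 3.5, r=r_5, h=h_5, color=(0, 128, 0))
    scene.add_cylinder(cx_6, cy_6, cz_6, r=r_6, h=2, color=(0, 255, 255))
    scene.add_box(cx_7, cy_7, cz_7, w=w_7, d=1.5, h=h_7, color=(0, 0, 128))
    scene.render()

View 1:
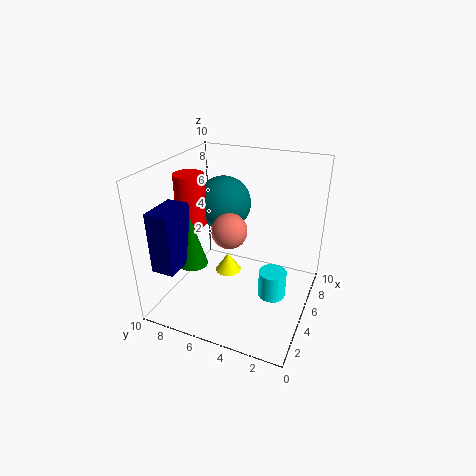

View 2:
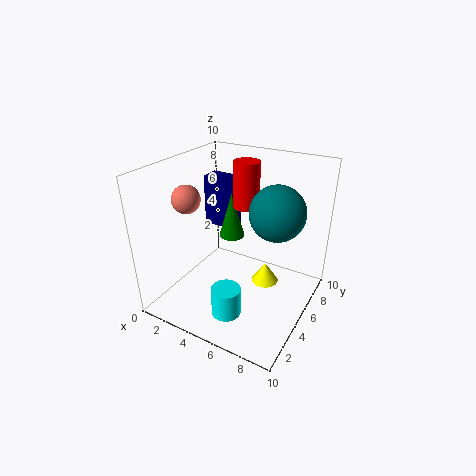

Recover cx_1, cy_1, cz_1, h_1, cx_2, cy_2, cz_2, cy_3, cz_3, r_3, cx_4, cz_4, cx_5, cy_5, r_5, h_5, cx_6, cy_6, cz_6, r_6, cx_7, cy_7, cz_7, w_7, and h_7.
cx_1 = 6.5, cy_1 = 6.5, cz_1 = 1, h_1 = 1.5, cx_2 = 1.5, cy_2 = 4, cz_2 = 7.5, cy_3 = 7, cz_3 = 6.5, r_3 = 2, cx_4 = 4, cz_4 = 6, cx_5 = 3, cy_5 = 7.5, r_5 = 1, h_5 = 3.5, cx_6 = 5.5, cy_6 = 2.5, cz_6 = 0.5, r_6 = 1, cx_7 = 0.5, cy_7 = 7.5, cz_7 = 4, w_7 = 2.5, h_7 = 4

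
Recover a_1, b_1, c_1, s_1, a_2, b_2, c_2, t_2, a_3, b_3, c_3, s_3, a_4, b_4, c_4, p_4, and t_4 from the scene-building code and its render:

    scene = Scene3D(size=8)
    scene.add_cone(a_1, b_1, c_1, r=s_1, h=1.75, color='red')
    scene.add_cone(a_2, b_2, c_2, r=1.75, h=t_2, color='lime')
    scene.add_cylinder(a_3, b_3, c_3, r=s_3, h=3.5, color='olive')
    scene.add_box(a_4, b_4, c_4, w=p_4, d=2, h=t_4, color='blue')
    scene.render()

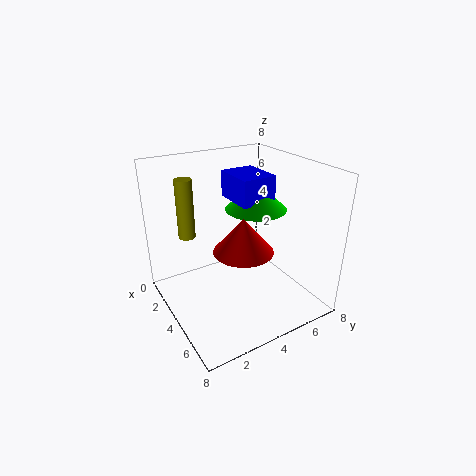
a_1 = 5.75
b_1 = 3.25
c_1 = 4.25
s_1 = 1.5
a_2 = 3.5
b_2 = 5.5
c_2 = 5.25
t_2 = 1.5
a_3 = 1.5
b_3 = 2
c_3 = 3.5
s_3 = 0.5
a_4 = 1.75
b_4 = 4.25
c_4 = 5.75
p_4 = 2.5
t_4 = 1.5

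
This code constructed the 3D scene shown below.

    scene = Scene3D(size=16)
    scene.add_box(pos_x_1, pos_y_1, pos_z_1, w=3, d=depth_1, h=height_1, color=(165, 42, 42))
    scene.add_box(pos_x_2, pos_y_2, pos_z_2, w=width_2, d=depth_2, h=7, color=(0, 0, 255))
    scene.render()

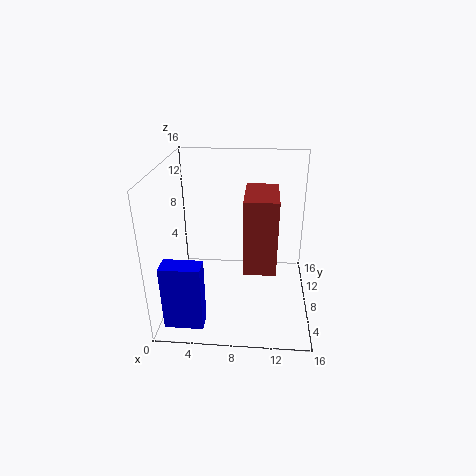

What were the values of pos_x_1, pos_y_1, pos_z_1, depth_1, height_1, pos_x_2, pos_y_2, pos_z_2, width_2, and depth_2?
pos_x_1 = 9
pos_y_1 = 1
pos_z_1 = 8
depth_1 = 5
height_1 = 7
pos_x_2 = 1
pos_y_2 = 1
pos_z_2 = 1
width_2 = 4
depth_2 = 2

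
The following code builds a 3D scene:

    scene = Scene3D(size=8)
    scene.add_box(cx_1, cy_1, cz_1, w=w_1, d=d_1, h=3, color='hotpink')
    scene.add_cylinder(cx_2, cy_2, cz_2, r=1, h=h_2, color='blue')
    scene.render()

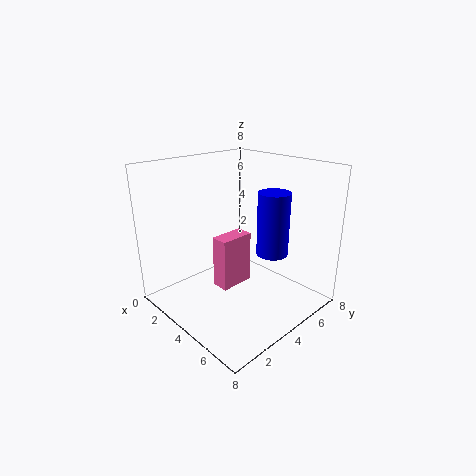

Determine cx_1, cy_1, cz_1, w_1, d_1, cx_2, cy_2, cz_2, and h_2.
cx_1 = 3; cy_1 = 3; cz_1 = 1; w_1 = 1; d_1 = 2; cx_2 = 4; cy_2 = 7; cz_2 = 2; h_2 = 4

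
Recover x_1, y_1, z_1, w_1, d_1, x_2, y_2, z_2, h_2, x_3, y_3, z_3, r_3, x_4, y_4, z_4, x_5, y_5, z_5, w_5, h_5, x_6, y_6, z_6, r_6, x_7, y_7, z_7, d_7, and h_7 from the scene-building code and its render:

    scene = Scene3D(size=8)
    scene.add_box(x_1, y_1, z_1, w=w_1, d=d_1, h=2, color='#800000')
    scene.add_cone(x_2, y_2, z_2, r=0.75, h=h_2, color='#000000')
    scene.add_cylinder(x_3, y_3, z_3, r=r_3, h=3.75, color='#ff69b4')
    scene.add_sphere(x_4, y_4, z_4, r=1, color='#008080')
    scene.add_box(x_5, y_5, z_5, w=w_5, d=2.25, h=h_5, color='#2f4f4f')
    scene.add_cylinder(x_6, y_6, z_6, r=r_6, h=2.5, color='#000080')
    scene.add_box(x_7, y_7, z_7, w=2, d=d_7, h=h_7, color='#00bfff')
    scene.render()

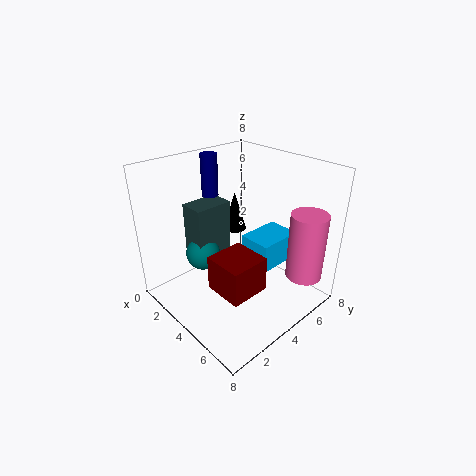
x_1 = 3.75
y_1 = 2
z_1 = 1.5
w_1 = 2.25
d_1 = 2.25
x_2 = 1.25
y_2 = 6.25
z_2 = 2.75
h_2 = 2.5
x_3 = 7
y_3 = 6.25
z_3 = 2
r_3 = 1
x_4 = 2
y_4 = 3
z_4 = 2.5
x_5 = 1
y_5 = 2.5
z_5 = 2
w_5 = 1.5
h_5 = 3.5
x_6 = 1
y_6 = 4.5
z_6 = 5.5
r_6 = 0.5
x_7 = 3
y_7 = 5.25
z_7 = 1.5
d_7 = 2.75
h_7 = 1.75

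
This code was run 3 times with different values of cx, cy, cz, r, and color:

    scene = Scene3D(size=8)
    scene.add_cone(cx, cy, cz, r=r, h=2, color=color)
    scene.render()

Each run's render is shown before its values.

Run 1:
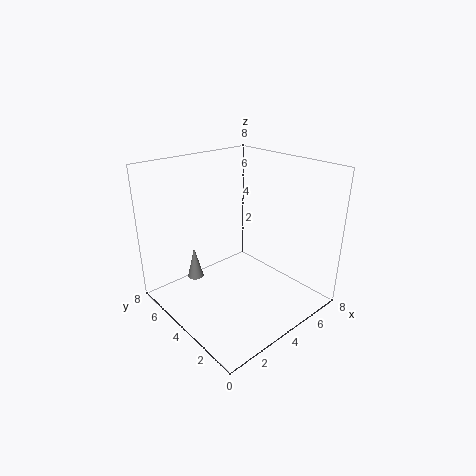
cx = 3
cy = 7
cz = 0.5
r = 0.5
color = 'gray'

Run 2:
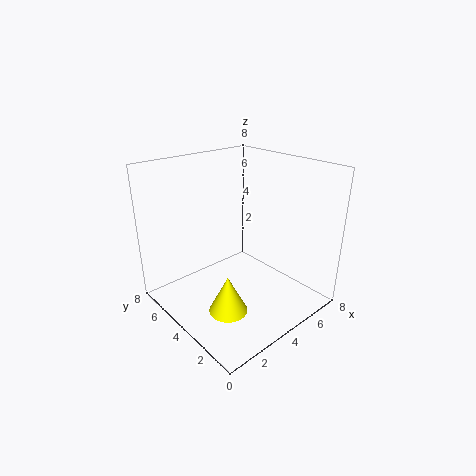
cx = 2
cy = 2.5
cz = 1
r = 1
color = 'yellow'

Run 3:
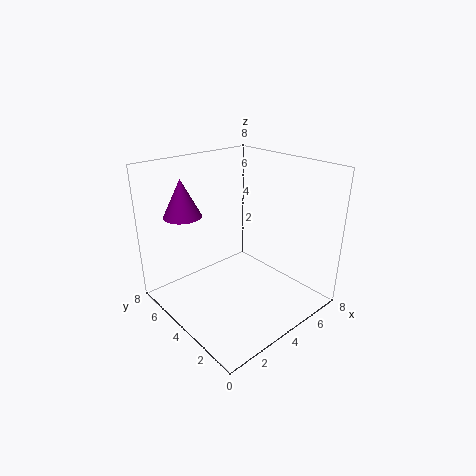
cx = 1.5
cy = 5.5
cz = 5.5
r = 1
color = 'purple'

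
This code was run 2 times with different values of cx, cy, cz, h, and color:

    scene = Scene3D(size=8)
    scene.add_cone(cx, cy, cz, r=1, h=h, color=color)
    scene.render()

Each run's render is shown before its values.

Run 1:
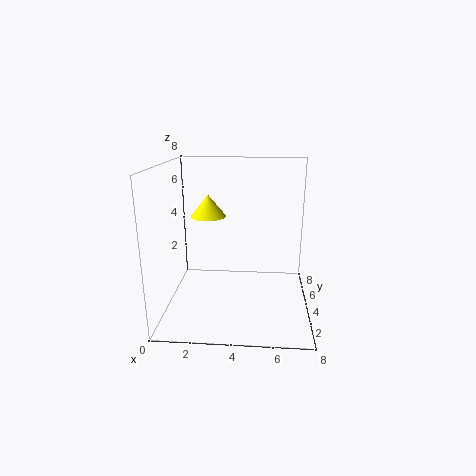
cx = 2.25; cy = 4.75; cz = 5; h = 1.25; color = 'yellow'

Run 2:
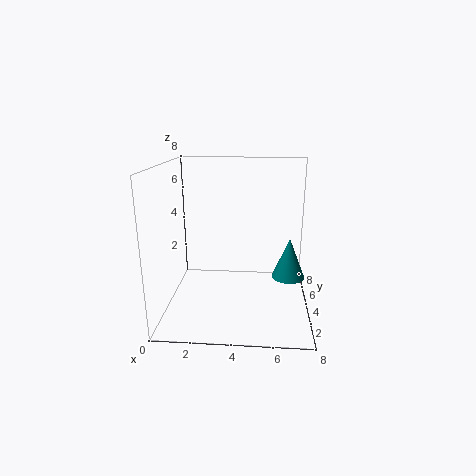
cx = 7; cy = 5.5; cz = 1; h = 2.5; color = 'teal'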